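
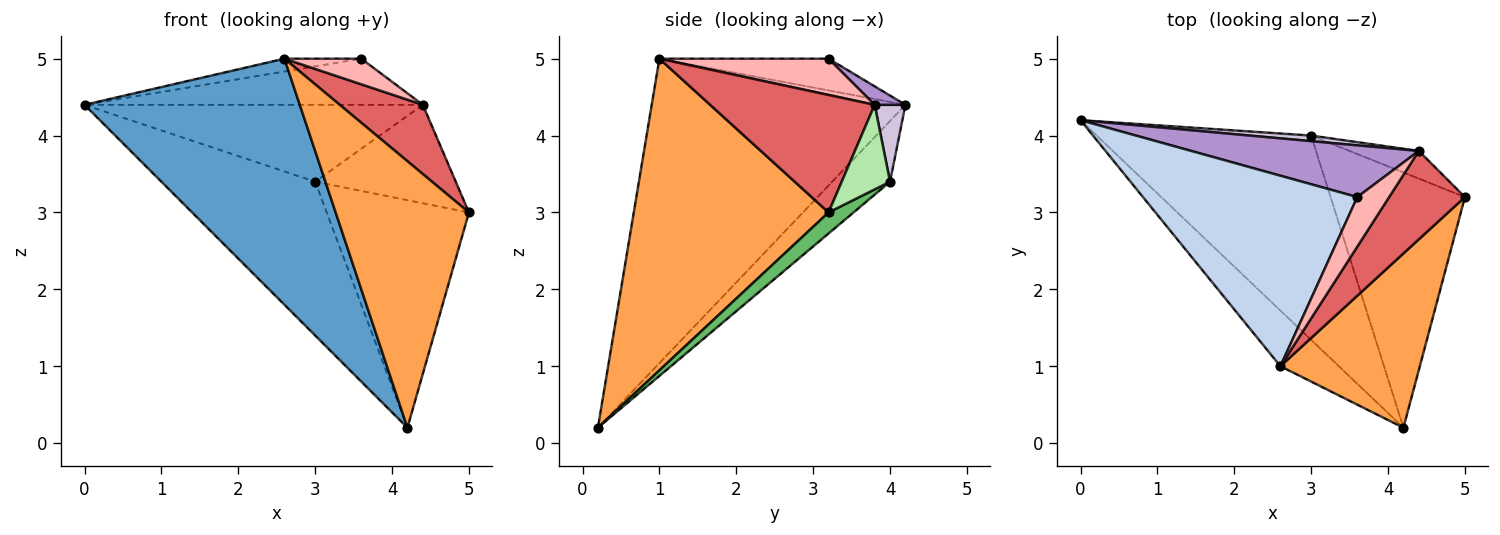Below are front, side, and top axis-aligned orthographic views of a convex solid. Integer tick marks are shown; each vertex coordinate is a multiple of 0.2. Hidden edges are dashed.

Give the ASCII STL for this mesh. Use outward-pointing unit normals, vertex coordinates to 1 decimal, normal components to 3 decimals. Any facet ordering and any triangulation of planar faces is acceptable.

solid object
 facet normal -0.754 -0.640 -0.145
  outer loop
   vertex 2.6 1.0 5.0
   vertex 0.0 4.2 4.4
   vertex 4.2 0.2 0.2
  endloop
 endfacet
 facet normal -0.146 0.066 0.987
  outer loop
   vertex 2.6 1.0 5.0
   vertex 3.6 3.2 5.0
   vertex 0.0 4.2 4.4
  endloop
 endfacet
 facet normal 0.774 -0.530 0.346
  outer loop
   vertex 2.6 1.0 5.0
   vertex 4.2 0.2 0.2
   vertex 5.0 3.2 3.0
  endloop
 endfacet
 facet normal -0.221 0.587 -0.779
  outer loop
   vertex 3.0 4.0 3.4
   vertex 4.2 0.2 0.2
   vertex 0.0 4.2 4.4
  endloop
 endfacet
 facet normal 0.116 0.661 -0.741
  outer loop
   vertex 3.0 4.0 3.4
   vertex 5.0 3.2 3.0
   vertex 4.2 0.2 0.2
  endloop
 endfacet
 facet normal 0.314 0.914 -0.257
  outer loop
   vertex 4.4 3.8 4.4
   vertex 5.0 3.2 3.0
   vertex 3.0 4.0 3.4
  endloop
 endfacet
 facet normal 0.774 -0.390 0.499
  outer loop
   vertex 4.4 3.8 4.4
   vertex 2.6 1.0 5.0
   vertex 5.0 3.2 3.0
  endloop
 endfacet
 facet normal 0.711 -0.323 0.625
  outer loop
   vertex 4.4 3.8 4.4
   vertex 3.6 3.2 5.0
   vertex 2.6 1.0 5.0
  endloop
 endfacet
 facet normal 0.060 0.664 0.745
  outer loop
   vertex 4.4 3.8 4.4
   vertex 0.0 4.2 4.4
   vertex 3.6 3.2 5.0
  endloop
 endfacet
 facet normal 0.090 0.993 0.072
  outer loop
   vertex 4.4 3.8 4.4
   vertex 3.0 4.0 3.4
   vertex 0.0 4.2 4.4
  endloop
 endfacet
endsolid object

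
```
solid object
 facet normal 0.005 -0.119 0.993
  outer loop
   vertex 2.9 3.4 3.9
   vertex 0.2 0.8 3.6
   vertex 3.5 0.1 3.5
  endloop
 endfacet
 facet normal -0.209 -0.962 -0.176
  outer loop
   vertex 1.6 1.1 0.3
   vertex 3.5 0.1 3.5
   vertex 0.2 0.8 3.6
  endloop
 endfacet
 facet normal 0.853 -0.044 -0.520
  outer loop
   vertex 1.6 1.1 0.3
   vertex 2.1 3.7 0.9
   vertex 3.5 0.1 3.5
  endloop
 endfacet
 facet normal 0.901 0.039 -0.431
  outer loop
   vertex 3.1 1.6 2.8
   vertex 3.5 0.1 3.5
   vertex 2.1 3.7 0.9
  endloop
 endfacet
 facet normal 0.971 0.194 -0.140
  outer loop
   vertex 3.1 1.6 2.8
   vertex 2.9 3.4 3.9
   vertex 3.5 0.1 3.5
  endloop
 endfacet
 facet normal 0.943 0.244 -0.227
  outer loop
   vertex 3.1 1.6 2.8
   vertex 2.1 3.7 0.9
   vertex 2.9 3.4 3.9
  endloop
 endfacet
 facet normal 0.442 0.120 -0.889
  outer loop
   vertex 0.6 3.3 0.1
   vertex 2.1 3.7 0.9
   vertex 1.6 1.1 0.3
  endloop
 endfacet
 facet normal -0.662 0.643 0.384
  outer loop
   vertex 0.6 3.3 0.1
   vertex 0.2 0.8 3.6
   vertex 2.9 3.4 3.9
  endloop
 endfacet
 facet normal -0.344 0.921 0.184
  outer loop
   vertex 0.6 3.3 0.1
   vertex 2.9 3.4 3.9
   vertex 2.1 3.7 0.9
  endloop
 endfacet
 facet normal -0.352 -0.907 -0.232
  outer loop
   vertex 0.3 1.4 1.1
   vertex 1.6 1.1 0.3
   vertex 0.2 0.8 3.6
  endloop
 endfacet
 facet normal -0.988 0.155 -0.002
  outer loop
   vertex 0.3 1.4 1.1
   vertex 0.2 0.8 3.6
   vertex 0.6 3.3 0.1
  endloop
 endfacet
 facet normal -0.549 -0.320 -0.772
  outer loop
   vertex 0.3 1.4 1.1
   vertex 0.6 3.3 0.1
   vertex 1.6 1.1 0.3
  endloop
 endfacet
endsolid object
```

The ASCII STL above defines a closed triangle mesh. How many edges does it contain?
18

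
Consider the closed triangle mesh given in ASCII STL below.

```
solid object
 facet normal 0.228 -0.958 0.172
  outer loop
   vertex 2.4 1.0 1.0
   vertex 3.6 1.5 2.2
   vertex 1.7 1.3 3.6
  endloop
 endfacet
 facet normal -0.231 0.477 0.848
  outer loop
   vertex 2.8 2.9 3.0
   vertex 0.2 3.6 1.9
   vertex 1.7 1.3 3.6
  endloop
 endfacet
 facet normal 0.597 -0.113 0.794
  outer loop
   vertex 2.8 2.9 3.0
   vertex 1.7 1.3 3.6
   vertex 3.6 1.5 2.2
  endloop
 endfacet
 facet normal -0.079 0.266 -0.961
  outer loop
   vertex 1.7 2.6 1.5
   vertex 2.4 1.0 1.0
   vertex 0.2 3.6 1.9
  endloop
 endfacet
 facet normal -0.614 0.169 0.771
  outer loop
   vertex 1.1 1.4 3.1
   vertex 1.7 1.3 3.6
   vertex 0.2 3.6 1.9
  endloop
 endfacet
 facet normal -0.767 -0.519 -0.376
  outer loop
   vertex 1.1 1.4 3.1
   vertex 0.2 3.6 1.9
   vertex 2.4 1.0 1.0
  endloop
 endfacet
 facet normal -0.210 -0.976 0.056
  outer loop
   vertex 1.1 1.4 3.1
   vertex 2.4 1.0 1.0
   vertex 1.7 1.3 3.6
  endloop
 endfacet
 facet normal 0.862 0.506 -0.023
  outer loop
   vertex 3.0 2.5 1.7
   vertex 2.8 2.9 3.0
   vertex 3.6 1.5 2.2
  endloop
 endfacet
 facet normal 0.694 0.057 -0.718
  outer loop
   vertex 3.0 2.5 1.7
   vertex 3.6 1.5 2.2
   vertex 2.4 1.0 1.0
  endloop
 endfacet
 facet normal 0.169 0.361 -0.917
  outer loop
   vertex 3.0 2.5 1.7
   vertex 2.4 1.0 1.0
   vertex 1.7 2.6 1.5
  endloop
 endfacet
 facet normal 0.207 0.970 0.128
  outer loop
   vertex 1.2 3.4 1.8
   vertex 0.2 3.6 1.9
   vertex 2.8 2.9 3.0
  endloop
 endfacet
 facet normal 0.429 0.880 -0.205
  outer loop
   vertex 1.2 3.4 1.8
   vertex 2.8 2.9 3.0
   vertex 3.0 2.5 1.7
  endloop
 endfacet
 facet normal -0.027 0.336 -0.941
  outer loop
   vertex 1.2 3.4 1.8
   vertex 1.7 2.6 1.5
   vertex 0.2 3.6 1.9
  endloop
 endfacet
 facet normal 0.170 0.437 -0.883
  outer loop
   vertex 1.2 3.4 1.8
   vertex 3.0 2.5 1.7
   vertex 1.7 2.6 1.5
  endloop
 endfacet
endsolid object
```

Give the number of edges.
21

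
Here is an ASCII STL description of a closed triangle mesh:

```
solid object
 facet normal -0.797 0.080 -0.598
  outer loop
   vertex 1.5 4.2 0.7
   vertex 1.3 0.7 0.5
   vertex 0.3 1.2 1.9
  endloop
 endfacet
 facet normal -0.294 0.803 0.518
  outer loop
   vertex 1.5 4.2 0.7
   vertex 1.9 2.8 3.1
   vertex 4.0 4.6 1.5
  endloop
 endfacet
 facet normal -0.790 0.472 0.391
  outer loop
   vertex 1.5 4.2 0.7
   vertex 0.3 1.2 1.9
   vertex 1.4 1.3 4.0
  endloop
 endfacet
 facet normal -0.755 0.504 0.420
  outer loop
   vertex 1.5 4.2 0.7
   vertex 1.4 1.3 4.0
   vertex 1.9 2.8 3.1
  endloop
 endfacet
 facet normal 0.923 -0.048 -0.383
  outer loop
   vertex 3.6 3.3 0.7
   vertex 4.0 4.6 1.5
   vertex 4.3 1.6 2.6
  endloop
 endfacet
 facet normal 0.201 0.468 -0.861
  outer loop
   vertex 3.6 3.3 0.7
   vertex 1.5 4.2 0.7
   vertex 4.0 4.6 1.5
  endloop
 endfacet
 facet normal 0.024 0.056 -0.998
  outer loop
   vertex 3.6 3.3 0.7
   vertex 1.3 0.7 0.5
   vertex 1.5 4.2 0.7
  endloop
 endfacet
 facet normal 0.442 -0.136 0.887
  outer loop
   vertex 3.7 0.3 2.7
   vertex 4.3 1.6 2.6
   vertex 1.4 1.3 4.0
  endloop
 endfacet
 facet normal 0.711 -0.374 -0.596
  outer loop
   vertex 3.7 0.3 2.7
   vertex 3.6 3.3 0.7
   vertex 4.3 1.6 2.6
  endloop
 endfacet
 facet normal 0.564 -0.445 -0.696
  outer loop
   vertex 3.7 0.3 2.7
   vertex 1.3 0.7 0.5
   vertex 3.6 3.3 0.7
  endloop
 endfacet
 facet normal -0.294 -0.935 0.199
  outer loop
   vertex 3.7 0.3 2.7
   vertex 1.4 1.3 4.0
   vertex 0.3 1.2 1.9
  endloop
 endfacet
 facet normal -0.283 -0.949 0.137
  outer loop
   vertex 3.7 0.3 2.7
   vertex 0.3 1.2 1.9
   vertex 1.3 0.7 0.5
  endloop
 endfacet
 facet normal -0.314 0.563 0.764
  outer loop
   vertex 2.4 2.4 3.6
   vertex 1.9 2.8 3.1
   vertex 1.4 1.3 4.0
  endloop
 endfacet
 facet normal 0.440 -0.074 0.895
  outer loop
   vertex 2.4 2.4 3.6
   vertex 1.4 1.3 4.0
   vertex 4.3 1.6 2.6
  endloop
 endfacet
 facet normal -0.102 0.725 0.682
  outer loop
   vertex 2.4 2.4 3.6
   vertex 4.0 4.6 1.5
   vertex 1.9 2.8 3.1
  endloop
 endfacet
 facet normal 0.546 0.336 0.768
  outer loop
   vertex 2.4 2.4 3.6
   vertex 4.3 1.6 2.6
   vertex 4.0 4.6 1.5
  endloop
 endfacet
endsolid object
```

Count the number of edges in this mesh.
24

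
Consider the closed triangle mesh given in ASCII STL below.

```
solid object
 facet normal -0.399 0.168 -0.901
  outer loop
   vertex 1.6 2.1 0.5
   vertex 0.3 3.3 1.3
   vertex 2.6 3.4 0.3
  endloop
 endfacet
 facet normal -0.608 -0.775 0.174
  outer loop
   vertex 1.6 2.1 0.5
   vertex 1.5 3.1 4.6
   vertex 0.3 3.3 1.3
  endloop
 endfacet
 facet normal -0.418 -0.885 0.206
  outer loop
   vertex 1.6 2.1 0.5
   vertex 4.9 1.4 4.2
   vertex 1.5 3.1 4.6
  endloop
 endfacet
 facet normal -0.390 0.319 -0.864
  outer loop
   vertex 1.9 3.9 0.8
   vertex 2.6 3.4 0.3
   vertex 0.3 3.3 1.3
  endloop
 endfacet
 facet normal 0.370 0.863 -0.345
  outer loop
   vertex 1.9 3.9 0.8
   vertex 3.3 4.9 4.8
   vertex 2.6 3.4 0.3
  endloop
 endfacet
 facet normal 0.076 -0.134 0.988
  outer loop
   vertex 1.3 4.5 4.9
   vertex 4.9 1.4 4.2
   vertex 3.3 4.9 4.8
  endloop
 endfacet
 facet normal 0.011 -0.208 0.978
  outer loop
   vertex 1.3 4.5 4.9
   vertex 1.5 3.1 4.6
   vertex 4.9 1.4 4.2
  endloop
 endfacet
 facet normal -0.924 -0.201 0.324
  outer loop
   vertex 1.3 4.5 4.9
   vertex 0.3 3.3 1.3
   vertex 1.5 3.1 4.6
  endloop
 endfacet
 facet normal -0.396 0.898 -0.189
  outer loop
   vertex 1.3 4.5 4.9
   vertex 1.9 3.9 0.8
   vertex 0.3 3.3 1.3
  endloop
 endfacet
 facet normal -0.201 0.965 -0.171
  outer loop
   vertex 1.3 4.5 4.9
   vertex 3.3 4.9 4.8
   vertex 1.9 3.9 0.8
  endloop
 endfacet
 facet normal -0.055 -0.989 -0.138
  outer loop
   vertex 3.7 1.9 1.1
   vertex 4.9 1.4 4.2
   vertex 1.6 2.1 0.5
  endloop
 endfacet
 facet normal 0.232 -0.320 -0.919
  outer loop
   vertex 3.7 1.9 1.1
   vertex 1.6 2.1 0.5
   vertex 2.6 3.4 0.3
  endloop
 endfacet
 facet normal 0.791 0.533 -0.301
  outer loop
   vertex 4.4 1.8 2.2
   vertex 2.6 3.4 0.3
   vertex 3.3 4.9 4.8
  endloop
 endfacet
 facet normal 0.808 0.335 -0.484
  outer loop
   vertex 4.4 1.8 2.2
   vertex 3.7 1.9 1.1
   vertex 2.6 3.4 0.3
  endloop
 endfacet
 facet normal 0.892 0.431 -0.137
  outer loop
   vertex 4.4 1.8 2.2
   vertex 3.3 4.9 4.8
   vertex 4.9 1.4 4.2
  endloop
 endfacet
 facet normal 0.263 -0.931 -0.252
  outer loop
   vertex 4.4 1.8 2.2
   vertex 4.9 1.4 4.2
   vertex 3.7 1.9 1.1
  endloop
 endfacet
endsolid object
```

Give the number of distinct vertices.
10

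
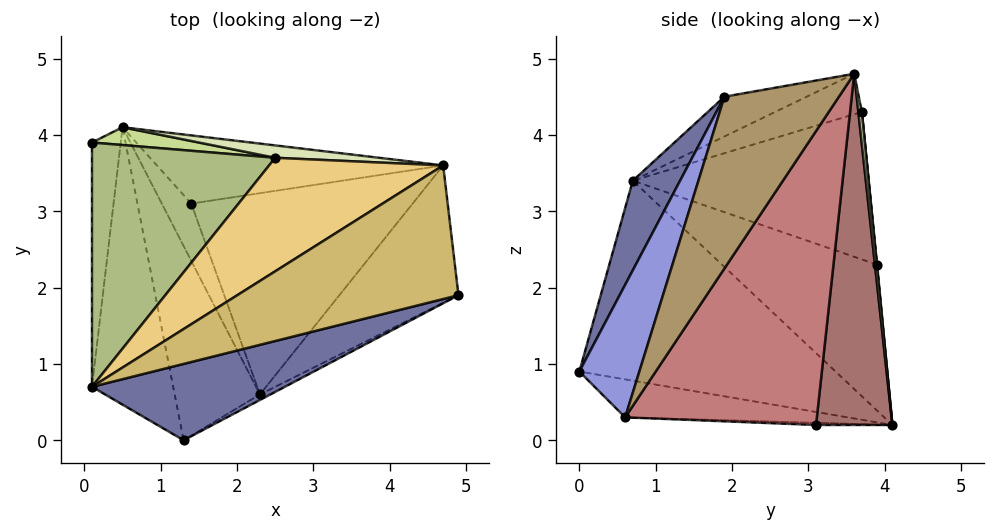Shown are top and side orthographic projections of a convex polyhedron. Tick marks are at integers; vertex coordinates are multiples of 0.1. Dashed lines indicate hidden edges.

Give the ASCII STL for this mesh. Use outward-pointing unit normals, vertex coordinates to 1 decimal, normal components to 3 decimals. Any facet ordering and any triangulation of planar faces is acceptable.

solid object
 facet normal 0.156 -0.929 0.335
  outer loop
   vertex 1.3 0.0 0.9
   vertex 4.9 1.9 4.5
   vertex 0.1 0.7 3.4
  endloop
 endfacet
 facet normal -0.900 -0.238 -0.365
  outer loop
   vertex 1.3 0.0 0.9
   vertex 0.1 0.7 3.4
   vertex 0.5 4.1 0.2
  endloop
 endfacet
 facet normal 0.497 -0.867 -0.039
  outer loop
   vertex 2.3 0.6 0.3
   vertex 4.9 1.9 4.5
   vertex 1.3 0.0 0.9
  endloop
 endfacet
 facet normal -0.396 -0.229 -0.889
  outer loop
   vertex 2.3 0.6 0.3
   vertex 1.3 0.0 0.9
   vertex 0.5 4.1 0.2
  endloop
 endfacet
 facet normal -0.979 -0.066 -0.193
  outer loop
   vertex 0.1 3.9 2.3
   vertex 0.5 4.1 0.2
   vertex 0.1 0.7 3.4
  endloop
 endfacet
 facet normal -0.606 0.259 0.753
  outer loop
   vertex 0.1 3.9 2.3
   vertex 0.1 0.7 3.4
   vertex 2.5 3.7 4.3
  endloop
 endfacet
 facet normal 0.003 0.995 0.095
  outer loop
   vertex 0.1 3.9 2.3
   vertex 2.5 3.7 4.3
   vertex 0.5 4.1 0.2
  endloop
 endfacet
 facet normal 0.026 0.996 0.084
  outer loop
   vertex 4.7 3.6 4.8
   vertex 0.5 4.1 0.2
   vertex 2.5 3.7 4.3
  endloop
 endfacet
 facet normal 0.806 0.194 -0.559
  outer loop
   vertex 4.7 3.6 4.8
   vertex 4.9 1.9 4.5
   vertex 2.3 0.6 0.3
  endloop
 endfacet
 facet normal -0.174 -0.191 0.966
  outer loop
   vertex 4.7 3.6 4.8
   vertex 0.1 0.7 3.4
   vertex 4.9 1.9 4.5
  endloop
 endfacet
 facet normal -0.225 -0.110 0.968
  outer loop
   vertex 4.7 3.6 4.8
   vertex 2.5 3.7 4.3
   vertex 0.1 0.7 3.4
  endloop
 endfacet
 facet normal -0.074 -0.066 -0.995
  outer loop
   vertex 1.4 3.1 0.2
   vertex 2.3 0.6 0.3
   vertex 0.5 4.1 0.2
  endloop
 endfacet
 facet normal 0.636 0.572 -0.518
  outer loop
   vertex 1.4 3.1 0.2
   vertex 0.5 4.1 0.2
   vertex 4.7 3.6 4.8
  endloop
 endfacet
 facet normal 0.772 0.255 -0.582
  outer loop
   vertex 1.4 3.1 0.2
   vertex 4.7 3.6 4.8
   vertex 2.3 0.6 0.3
  endloop
 endfacet
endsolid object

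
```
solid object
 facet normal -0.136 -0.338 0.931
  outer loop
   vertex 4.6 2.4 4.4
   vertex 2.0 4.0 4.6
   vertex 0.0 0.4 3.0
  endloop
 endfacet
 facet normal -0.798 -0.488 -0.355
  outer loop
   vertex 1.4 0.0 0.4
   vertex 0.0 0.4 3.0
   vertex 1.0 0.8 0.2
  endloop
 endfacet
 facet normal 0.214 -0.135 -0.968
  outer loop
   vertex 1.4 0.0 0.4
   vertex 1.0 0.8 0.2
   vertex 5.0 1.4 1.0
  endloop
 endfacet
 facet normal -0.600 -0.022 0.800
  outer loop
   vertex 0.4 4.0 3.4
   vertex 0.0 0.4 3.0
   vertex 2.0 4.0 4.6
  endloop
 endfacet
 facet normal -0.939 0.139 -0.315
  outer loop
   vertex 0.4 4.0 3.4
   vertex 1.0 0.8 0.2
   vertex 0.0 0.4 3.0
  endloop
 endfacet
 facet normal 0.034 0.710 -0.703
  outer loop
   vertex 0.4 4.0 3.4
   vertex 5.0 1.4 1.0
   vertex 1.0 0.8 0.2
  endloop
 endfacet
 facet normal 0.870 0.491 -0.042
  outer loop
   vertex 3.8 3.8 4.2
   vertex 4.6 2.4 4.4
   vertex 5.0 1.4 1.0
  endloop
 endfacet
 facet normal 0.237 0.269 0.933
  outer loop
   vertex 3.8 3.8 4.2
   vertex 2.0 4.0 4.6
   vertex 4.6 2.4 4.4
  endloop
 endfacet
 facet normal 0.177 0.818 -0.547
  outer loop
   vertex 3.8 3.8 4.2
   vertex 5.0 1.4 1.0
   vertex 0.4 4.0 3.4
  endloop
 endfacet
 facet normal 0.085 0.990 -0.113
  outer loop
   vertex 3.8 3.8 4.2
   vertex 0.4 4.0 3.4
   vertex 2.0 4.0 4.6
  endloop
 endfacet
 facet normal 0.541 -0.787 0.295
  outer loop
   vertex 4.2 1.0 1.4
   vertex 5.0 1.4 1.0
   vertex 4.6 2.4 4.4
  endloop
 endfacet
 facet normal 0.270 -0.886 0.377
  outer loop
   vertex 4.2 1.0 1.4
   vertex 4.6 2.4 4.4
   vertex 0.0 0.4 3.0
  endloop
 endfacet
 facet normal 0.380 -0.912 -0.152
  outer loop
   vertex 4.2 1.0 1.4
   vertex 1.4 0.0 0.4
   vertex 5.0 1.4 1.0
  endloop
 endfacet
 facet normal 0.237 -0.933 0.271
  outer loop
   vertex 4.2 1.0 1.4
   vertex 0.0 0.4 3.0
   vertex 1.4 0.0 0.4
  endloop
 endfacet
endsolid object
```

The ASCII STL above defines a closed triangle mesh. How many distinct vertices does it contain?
9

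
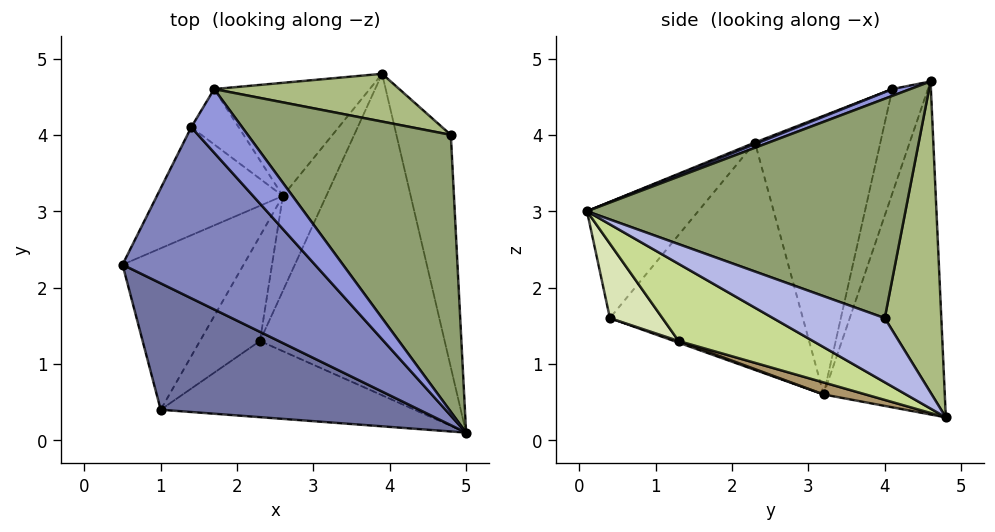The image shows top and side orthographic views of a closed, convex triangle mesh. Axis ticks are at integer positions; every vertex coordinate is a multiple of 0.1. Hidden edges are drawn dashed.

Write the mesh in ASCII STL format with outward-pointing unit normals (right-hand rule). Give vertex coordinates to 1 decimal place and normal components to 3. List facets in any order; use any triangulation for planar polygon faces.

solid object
 facet normal -0.261 -0.771 0.580
  outer loop
   vertex 1.0 0.4 1.6
   vertex 5.0 0.1 3.0
   vertex 0.5 2.3 3.9
  endloop
 endfacet
 facet normal 0.007 -0.366 0.931
  outer loop
   vertex 1.4 4.1 4.6
   vertex 0.5 2.3 3.9
   vertex 5.0 0.1 3.0
  endloop
 endfacet
 facet normal 0.127 -0.267 0.955
  outer loop
   vertex 1.4 4.1 4.6
   vertex 5.0 0.1 3.0
   vertex 1.7 4.6 4.7
  endloop
 endfacet
 facet normal 0.749 -0.190 -0.635
  outer loop
   vertex 4.8 4.0 1.6
   vertex 5.0 0.1 3.0
   vertex 3.9 4.8 0.3
  endloop
 endfacet
 facet normal 0.706 0.271 0.654
  outer loop
   vertex 4.8 4.0 1.6
   vertex 1.7 4.6 4.7
   vertex 5.0 0.1 3.0
  endloop
 endfacet
 facet normal 0.418 0.874 0.249
  outer loop
   vertex 4.8 4.0 1.6
   vertex 3.9 4.8 0.3
   vertex 1.7 4.6 4.7
  endloop
 endfacet
 facet normal 0.353 -0.403 -0.845
  outer loop
   vertex 2.3 1.3 1.3
   vertex 3.9 4.8 0.3
   vertex 5.0 0.1 3.0
  endloop
 endfacet
 facet normal 0.228 -0.588 -0.776
  outer loop
   vertex 2.3 1.3 1.3
   vertex 5.0 0.1 3.0
   vertex 1.0 0.4 1.6
  endloop
 endfacet
 facet normal 0.248 -0.369 -0.896
  outer loop
   vertex 2.6 3.2 0.6
   vertex 3.9 4.8 0.3
   vertex 2.3 1.3 1.3
  endloop
 endfacet
 facet normal 0.026 -0.349 -0.937
  outer loop
   vertex 2.6 3.2 0.6
   vertex 2.3 1.3 1.3
   vertex 1.0 0.4 1.6
  endloop
 endfacet
 facet normal -0.837 0.319 -0.445
  outer loop
   vertex 2.6 3.2 0.6
   vertex 1.0 0.4 1.6
   vertex 0.5 2.3 3.9
  endloop
 endfacet
 facet normal -0.776 0.524 -0.351
  outer loop
   vertex 2.6 3.2 0.6
   vertex 0.5 2.3 3.9
   vertex 1.4 4.1 4.6
  endloop
 endfacet
 facet normal -0.757 0.549 -0.354
  outer loop
   vertex 2.6 3.2 0.6
   vertex 1.7 4.6 4.7
   vertex 3.9 4.8 0.3
  endloop
 endfacet
 facet normal -0.770 0.532 -0.351
  outer loop
   vertex 2.6 3.2 0.6
   vertex 1.4 4.1 4.6
   vertex 1.7 4.6 4.7
  endloop
 endfacet
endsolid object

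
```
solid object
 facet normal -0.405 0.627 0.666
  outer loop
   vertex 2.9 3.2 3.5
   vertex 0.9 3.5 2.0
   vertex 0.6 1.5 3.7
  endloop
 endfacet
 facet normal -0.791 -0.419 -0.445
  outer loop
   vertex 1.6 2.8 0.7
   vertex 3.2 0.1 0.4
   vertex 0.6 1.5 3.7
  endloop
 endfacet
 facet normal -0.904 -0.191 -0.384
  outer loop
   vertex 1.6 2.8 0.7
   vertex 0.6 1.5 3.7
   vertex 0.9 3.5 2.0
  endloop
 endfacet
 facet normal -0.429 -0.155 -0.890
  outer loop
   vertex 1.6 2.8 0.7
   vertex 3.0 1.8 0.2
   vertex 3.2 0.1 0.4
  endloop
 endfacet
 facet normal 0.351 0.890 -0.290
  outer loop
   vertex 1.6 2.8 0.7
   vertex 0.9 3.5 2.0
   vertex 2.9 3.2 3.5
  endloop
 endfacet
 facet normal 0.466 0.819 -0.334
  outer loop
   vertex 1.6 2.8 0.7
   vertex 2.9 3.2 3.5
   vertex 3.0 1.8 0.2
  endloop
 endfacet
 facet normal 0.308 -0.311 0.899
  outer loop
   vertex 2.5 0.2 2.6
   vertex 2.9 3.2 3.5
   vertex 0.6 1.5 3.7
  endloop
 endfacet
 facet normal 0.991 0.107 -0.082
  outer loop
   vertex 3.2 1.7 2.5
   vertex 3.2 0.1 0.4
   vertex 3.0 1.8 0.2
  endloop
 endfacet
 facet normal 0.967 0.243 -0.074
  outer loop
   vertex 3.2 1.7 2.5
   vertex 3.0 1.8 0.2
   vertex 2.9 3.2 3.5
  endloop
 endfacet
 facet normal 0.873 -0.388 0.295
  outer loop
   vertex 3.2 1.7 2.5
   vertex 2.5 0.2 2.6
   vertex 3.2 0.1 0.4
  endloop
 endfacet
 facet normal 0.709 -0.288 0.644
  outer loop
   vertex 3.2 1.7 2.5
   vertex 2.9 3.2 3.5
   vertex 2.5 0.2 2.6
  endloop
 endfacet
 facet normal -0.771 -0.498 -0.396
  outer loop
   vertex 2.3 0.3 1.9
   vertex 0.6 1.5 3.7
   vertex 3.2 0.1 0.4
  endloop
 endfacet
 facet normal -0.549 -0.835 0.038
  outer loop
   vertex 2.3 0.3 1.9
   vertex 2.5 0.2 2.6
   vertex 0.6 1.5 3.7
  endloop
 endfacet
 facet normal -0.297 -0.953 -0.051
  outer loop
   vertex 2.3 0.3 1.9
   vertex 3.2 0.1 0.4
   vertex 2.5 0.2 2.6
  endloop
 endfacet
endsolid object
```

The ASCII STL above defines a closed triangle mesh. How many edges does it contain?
21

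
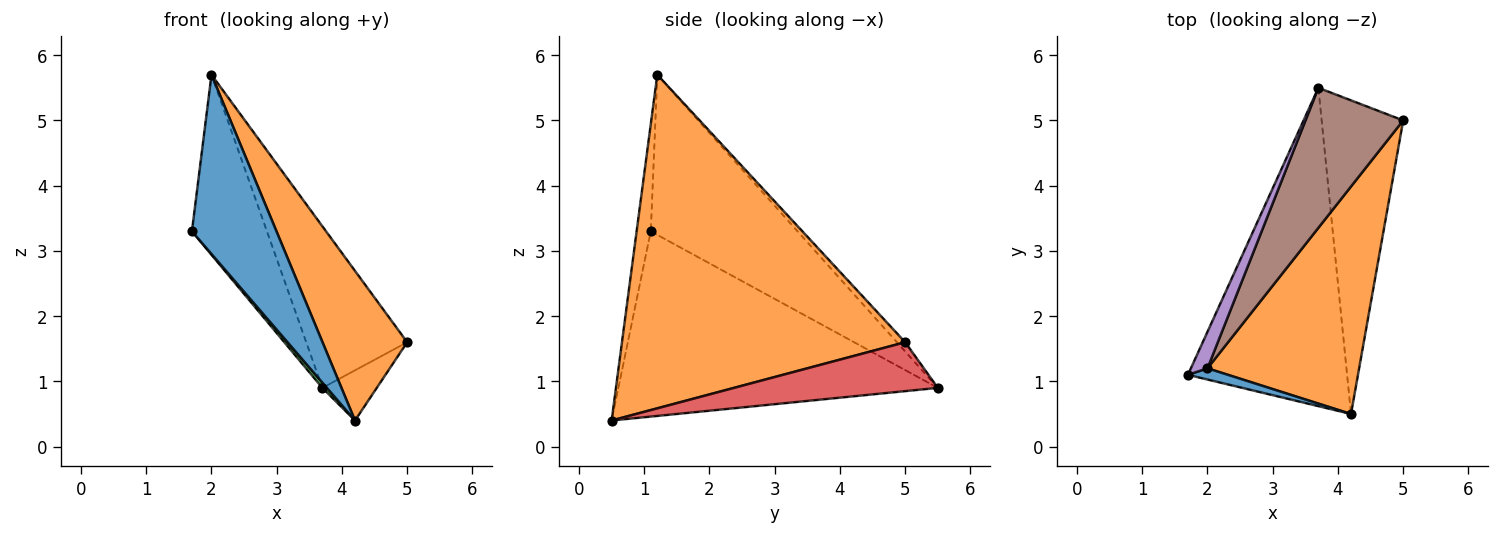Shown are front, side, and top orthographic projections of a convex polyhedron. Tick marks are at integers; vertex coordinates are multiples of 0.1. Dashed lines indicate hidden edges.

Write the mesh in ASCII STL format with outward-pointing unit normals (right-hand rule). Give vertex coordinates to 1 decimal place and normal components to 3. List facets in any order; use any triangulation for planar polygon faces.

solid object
 facet normal -0.165 -0.984 0.062
  outer loop
   vertex 2.0 1.2 5.7
   vertex 1.7 1.1 3.3
   vertex 4.2 0.5 0.4
  endloop
 endfacet
 facet normal 0.878 -0.263 0.399
  outer loop
   vertex 2.0 1.2 5.7
   vertex 4.2 0.5 0.4
   vertex 5.0 5.0 1.6
  endloop
 endfacet
 facet normal -0.758 -0.011 -0.652
  outer loop
   vertex 3.7 5.5 0.9
   vertex 4.2 0.5 0.4
   vertex 1.7 1.1 3.3
  endloop
 endfacet
 facet normal 0.510 0.136 -0.850
  outer loop
   vertex 3.7 5.5 0.9
   vertex 5.0 5.0 1.6
   vertex 4.2 0.5 0.4
  endloop
 endfacet
 facet normal -0.887 0.453 0.092
  outer loop
   vertex 3.7 5.5 0.9
   vertex 1.7 1.1 3.3
   vertex 2.0 1.2 5.7
  endloop
 endfacet
 facet normal -0.062 0.754 0.654
  outer loop
   vertex 3.7 5.5 0.9
   vertex 2.0 1.2 5.7
   vertex 5.0 5.0 1.6
  endloop
 endfacet
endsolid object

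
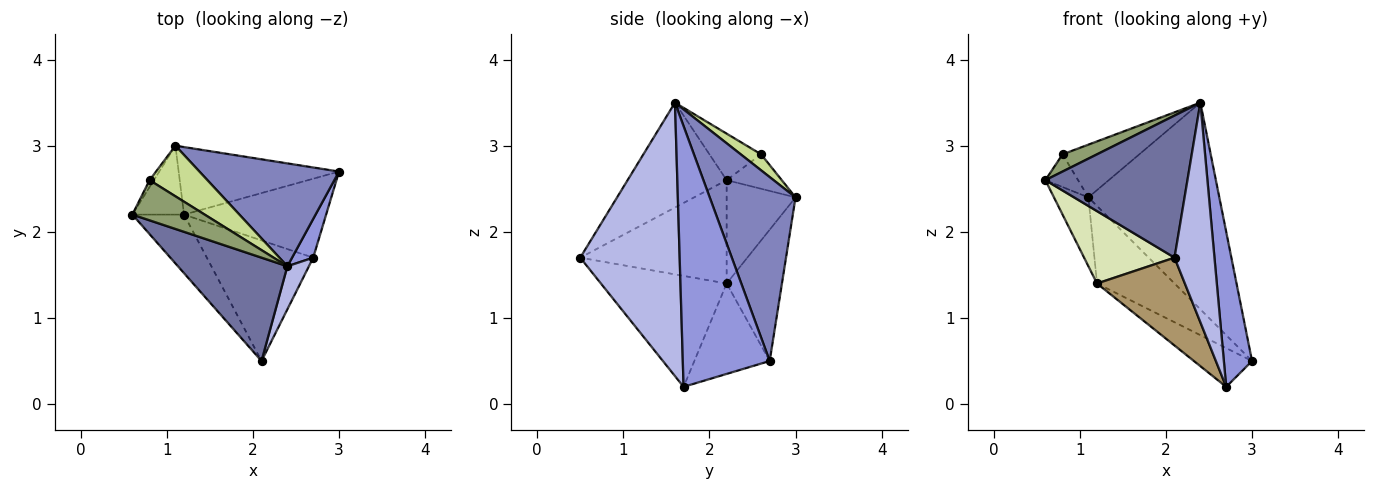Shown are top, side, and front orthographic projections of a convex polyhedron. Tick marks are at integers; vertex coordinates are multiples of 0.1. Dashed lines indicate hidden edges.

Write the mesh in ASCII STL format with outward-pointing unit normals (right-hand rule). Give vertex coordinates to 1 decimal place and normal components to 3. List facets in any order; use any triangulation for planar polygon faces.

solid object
 facet normal -0.491 -0.705 0.512
  outer loop
   vertex 2.4 1.6 3.5
   vertex 0.6 2.2 2.6
   vertex 2.1 0.5 1.7
  endloop
 endfacet
 facet normal 0.506 0.772 0.384
  outer loop
   vertex 1.1 3.0 2.4
   vertex 2.4 1.6 3.5
   vertex 3.0 2.7 0.5
  endloop
 endfacet
 facet normal 0.948 -0.308 0.077
  outer loop
   vertex 2.7 1.7 0.2
   vertex 3.0 2.7 0.5
   vertex 2.4 1.6 3.5
  endloop
 endfacet
 facet normal 0.926 -0.372 0.073
  outer loop
   vertex 2.7 1.7 0.2
   vertex 2.4 1.6 3.5
   vertex 2.1 0.5 1.7
  endloop
 endfacet
 facet normal -0.509 -0.339 0.791
  outer loop
   vertex 0.8 2.6 2.9
   vertex 0.6 2.2 2.6
   vertex 2.4 1.6 3.5
  endloop
 endfacet
 facet normal -0.855 0.508 -0.107
  outer loop
   vertex 0.8 2.6 2.9
   vertex 1.1 3.0 2.4
   vertex 0.6 2.2 2.6
  endloop
 endfacet
 facet normal 0.188 0.709 0.680
  outer loop
   vertex 0.8 2.6 2.9
   vertex 2.4 1.6 3.5
   vertex 1.1 3.0 2.4
  endloop
 endfacet
 facet normal -0.783 -0.484 -0.391
  outer loop
   vertex 1.2 2.2 1.4
   vertex 2.1 0.5 1.7
   vertex 0.6 2.2 2.6
  endloop
 endfacet
 facet normal -0.644 -0.450 -0.618
  outer loop
   vertex 1.2 2.2 1.4
   vertex 2.7 1.7 0.2
   vertex 2.1 0.5 1.7
  endloop
 endfacet
 facet normal -0.816 0.408 -0.408
  outer loop
   vertex 1.2 2.2 1.4
   vertex 0.6 2.2 2.6
   vertex 1.1 3.0 2.4
  endloop
 endfacet
 facet normal -0.474 0.664 -0.579
  outer loop
   vertex 1.2 2.2 1.4
   vertex 1.1 3.0 2.4
   vertex 3.0 2.7 0.5
  endloop
 endfacet
 facet normal -0.496 0.383 -0.779
  outer loop
   vertex 1.2 2.2 1.4
   vertex 3.0 2.7 0.5
   vertex 2.7 1.7 0.2
  endloop
 endfacet
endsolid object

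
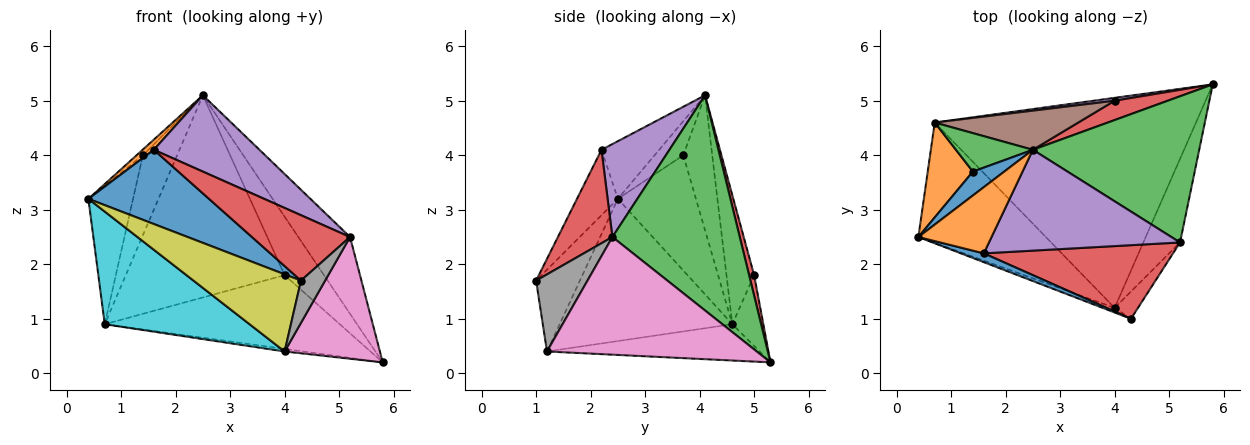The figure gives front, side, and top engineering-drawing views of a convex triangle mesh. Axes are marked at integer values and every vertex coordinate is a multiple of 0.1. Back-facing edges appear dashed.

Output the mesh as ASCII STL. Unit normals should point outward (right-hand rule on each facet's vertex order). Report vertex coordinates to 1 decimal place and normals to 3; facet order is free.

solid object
 facet normal -0.319 -0.941 0.112
  outer loop
   vertex 1.6 2.2 4.1
   vertex 0.4 2.5 3.2
   vertex 4.3 1.0 1.7
  endloop
 endfacet
 facet normal -0.615 -0.119 0.780
  outer loop
   vertex 1.6 2.2 4.1
   vertex 2.5 4.1 5.1
   vertex 0.4 2.5 3.2
  endloop
 endfacet
 facet normal 0.753 0.306 0.582
  outer loop
   vertex 5.2 2.4 2.5
   vertex 5.8 5.3 0.2
   vertex 2.5 4.1 5.1
  endloop
 endfacet
 facet normal 0.346 -0.623 0.701
  outer loop
   vertex 5.2 2.4 2.5
   vertex 1.6 2.2 4.1
   vertex 4.3 1.0 1.7
  endloop
 endfacet
 facet normal 0.362 -0.563 0.743
  outer loop
   vertex 5.2 2.4 2.5
   vertex 2.5 4.1 5.1
   vertex 1.6 2.2 4.1
  endloop
 endfacet
 facet normal -0.138 0.012 -0.990
  outer loop
   vertex 4.0 1.2 0.4
   vertex 0.7 4.6 0.9
   vertex 5.8 5.3 0.2
  endloop
 endfacet
 facet normal 0.876 -0.398 -0.273
  outer loop
   vertex 4.0 1.2 0.4
   vertex 5.8 5.3 0.2
   vertex 5.2 2.4 2.5
  endloop
 endfacet
 facet normal 0.873 -0.410 -0.265
  outer loop
   vertex 4.0 1.2 0.4
   vertex 5.2 2.4 2.5
   vertex 4.3 1.0 1.7
  endloop
 endfacet
 facet normal -0.377 -0.925 -0.055
  outer loop
   vertex 4.0 1.2 0.4
   vertex 4.3 1.0 1.7
   vertex 0.4 2.5 3.2
  endloop
 endfacet
 facet normal -0.632 -0.530 -0.566
  outer loop
   vertex 4.0 1.2 0.4
   vertex 0.4 2.5 3.2
   vertex 0.7 4.6 0.9
  endloop
 endfacet
 facet normal -0.726 0.160 0.668
  outer loop
   vertex 1.4 3.7 4.0
   vertex 0.4 2.5 3.2
   vertex 2.5 4.1 5.1
  endloop
 endfacet
 facet normal -0.822 0.470 0.322
  outer loop
   vertex 1.4 3.7 4.0
   vertex 0.7 4.6 0.9
   vertex 0.4 2.5 3.2
  endloop
 endfacet
 facet normal -0.606 0.717 0.345
  outer loop
   vertex 1.4 3.7 4.0
   vertex 2.5 4.1 5.1
   vertex 0.7 4.6 0.9
  endloop
 endfacet
 facet normal 0.120 0.943 0.312
  outer loop
   vertex 4.0 5.0 1.8
   vertex 2.5 4.1 5.1
   vertex 5.8 5.3 0.2
  endloop
 endfacet
 facet normal -0.131 0.991 0.039
  outer loop
   vertex 4.0 5.0 1.8
   vertex 5.8 5.3 0.2
   vertex 0.7 4.6 0.9
  endloop
 endfacet
 facet normal -0.168 0.968 0.187
  outer loop
   vertex 4.0 5.0 1.8
   vertex 0.7 4.6 0.9
   vertex 2.5 4.1 5.1
  endloop
 endfacet
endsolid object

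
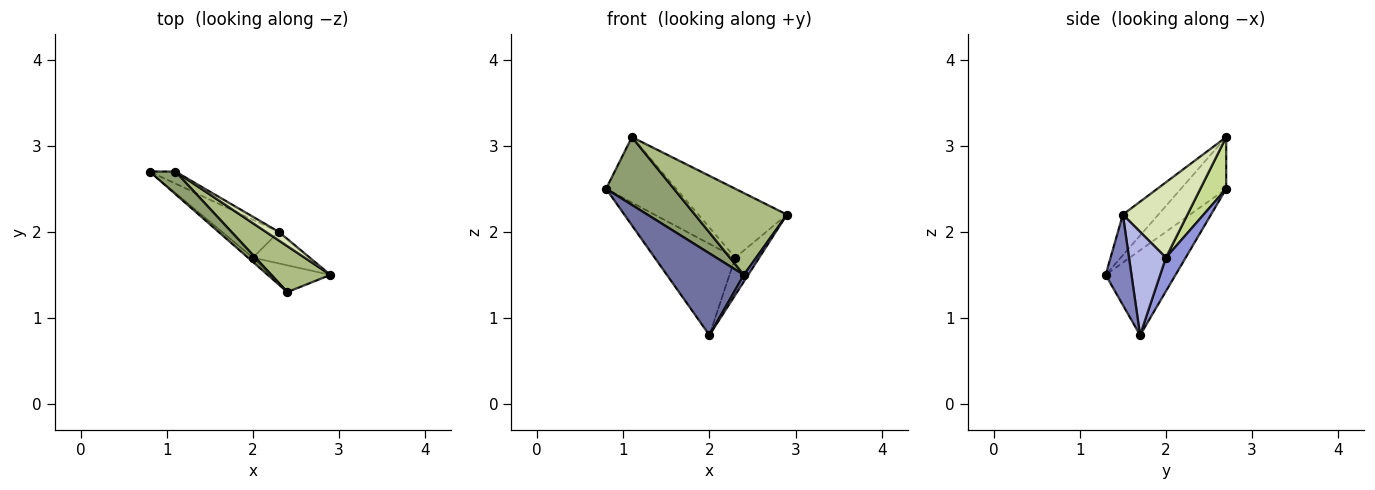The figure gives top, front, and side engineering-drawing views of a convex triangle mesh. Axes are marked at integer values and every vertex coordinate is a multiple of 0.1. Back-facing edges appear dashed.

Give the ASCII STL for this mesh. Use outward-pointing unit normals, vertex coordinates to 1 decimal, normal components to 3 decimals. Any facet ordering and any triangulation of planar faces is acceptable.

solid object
 facet normal -0.672 -0.740 -0.039
  outer loop
   vertex 2.0 1.7 0.8
   vertex 2.4 1.3 1.5
   vertex 0.8 2.7 2.5
  endloop
 endfacet
 facet normal 0.824 -0.137 -0.549
  outer loop
   vertex 2.0 1.7 0.8
   vertex 2.9 1.5 2.2
   vertex 2.4 1.3 1.5
  endloop
 endfacet
 facet normal 0.221 0.901 -0.374
  outer loop
   vertex 2.3 2.0 1.7
   vertex 2.0 1.7 0.8
   vertex 0.8 2.7 2.5
  endloop
 endfacet
 facet normal 0.761 0.495 -0.419
  outer loop
   vertex 2.3 2.0 1.7
   vertex 2.9 1.5 2.2
   vertex 2.0 1.7 0.8
  endloop
 endfacet
 facet normal -0.535 -0.802 0.267
  outer loop
   vertex 1.1 2.7 3.1
   vertex 0.8 2.7 2.5
   vertex 2.4 1.3 1.5
  endloop
 endfacet
 facet normal -0.319 -0.826 0.464
  outer loop
   vertex 1.1 2.7 3.1
   vertex 2.4 1.3 1.5
   vertex 2.9 1.5 2.2
  endloop
 endfacet
 facet normal 0.341 0.925 -0.170
  outer loop
   vertex 1.1 2.7 3.1
   vertex 2.3 2.0 1.7
   vertex 0.8 2.7 2.5
  endloop
 endfacet
 facet normal 0.586 0.804 0.100
  outer loop
   vertex 1.1 2.7 3.1
   vertex 2.9 1.5 2.2
   vertex 2.3 2.0 1.7
  endloop
 endfacet
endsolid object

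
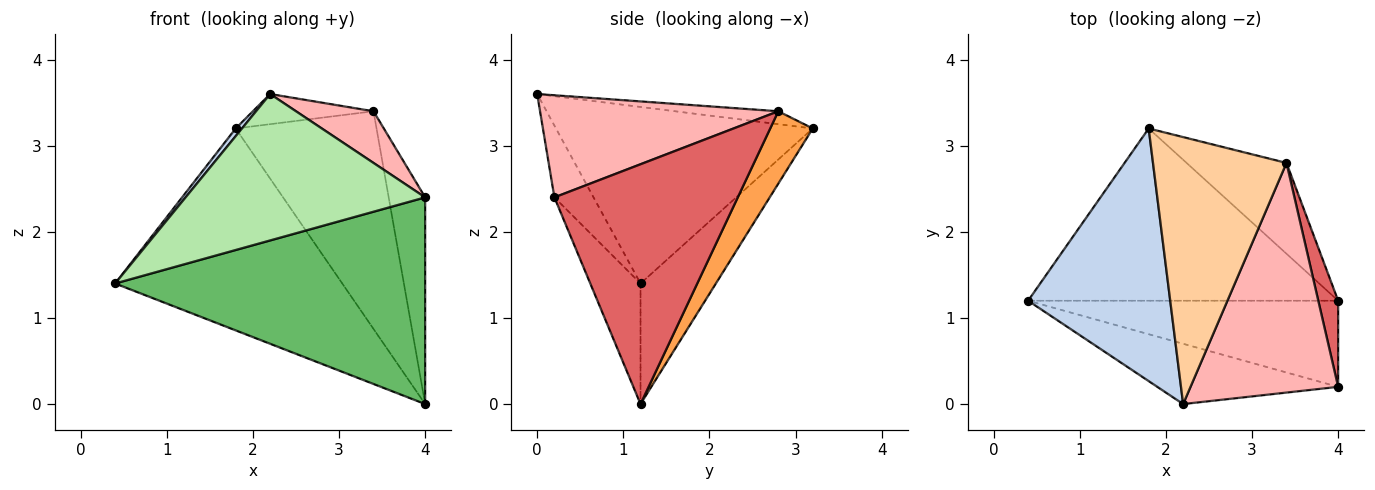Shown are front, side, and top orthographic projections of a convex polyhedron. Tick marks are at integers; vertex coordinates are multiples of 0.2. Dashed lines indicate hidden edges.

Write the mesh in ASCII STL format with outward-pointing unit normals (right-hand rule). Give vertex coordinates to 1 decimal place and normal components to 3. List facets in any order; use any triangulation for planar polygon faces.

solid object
 facet normal -0.245 0.738 -0.629
  outer loop
   vertex 1.8 3.2 3.2
   vertex 4.0 1.2 0.0
   vertex 0.4 1.2 1.4
  endloop
 endfacet
 facet normal -0.779 -0.019 0.627
  outer loop
   vertex 2.2 0.0 3.6
   vertex 1.8 3.2 3.2
   vertex 0.4 1.2 1.4
  endloop
 endfacet
 facet normal 0.269 0.889 -0.371
  outer loop
   vertex 3.4 2.8 3.4
   vertex 4.0 1.2 0.0
   vertex 1.8 3.2 3.2
  endloop
 endfacet
 facet normal -0.096 0.112 0.989
  outer loop
   vertex 3.4 2.8 3.4
   vertex 1.8 3.2 3.2
   vertex 2.2 0.0 3.6
  endloop
 endfacet
 facet normal -0.148 -0.913 -0.380
  outer loop
   vertex 4.0 0.2 2.4
   vertex 0.4 1.2 1.4
   vertex 4.0 1.2 0.0
  endloop
 endfacet
 facet normal -0.149 -0.914 -0.376
  outer loop
   vertex 4.0 0.2 2.4
   vertex 2.2 0.0 3.6
   vertex 0.4 1.2 1.4
  endloop
 endfacet
 facet normal 0.978 0.194 0.081
  outer loop
   vertex 4.0 0.2 2.4
   vertex 4.0 1.2 0.0
   vertex 3.4 2.8 3.4
  endloop
 endfacet
 facet normal 0.559 -0.182 0.809
  outer loop
   vertex 4.0 0.2 2.4
   vertex 3.4 2.8 3.4
   vertex 2.2 0.0 3.6
  endloop
 endfacet
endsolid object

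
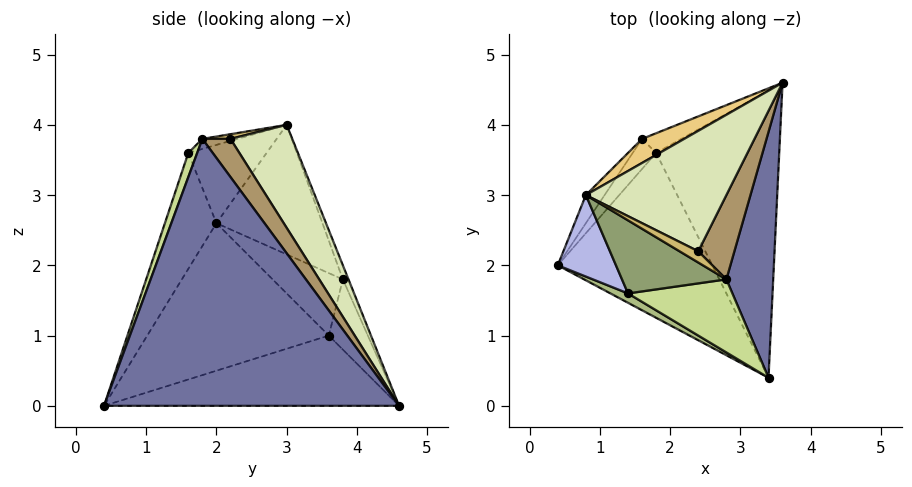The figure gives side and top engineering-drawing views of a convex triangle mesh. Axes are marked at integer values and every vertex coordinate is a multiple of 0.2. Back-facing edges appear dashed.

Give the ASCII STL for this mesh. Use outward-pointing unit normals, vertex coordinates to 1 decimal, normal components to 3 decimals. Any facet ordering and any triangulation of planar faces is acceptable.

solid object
 facet normal 0.984 -0.047 0.173
  outer loop
   vertex 2.8 1.8 3.8
   vertex 3.4 0.4 0.0
   vertex 3.6 4.6 0.0
  endloop
 endfacet
 facet normal -0.686 -0.118 -0.718
  outer loop
   vertex 1.8 3.6 1.0
   vertex 3.4 0.4 0.0
   vertex 0.4 2.0 2.6
  endloop
 endfacet
 facet normal -0.495 0.024 -0.868
  outer loop
   vertex 1.8 3.6 1.0
   vertex 3.6 4.6 0.0
   vertex 3.4 0.4 0.0
  endloop
 endfacet
 facet normal -0.714 -0.457 0.531
  outer loop
   vertex 1.4 1.6 3.6
   vertex 0.8 3.0 4.0
   vertex 0.4 2.0 2.6
  endloop
 endfacet
 facet normal -0.091 -0.309 0.947
  outer loop
   vertex 1.4 1.6 3.6
   vertex 2.8 1.8 3.8
   vertex 0.8 3.0 4.0
  endloop
 endfacet
 facet normal -0.426 -0.903 0.064
  outer loop
   vertex 1.4 1.6 3.6
   vertex 0.4 2.0 2.6
   vertex 3.4 0.4 0.0
  endloop
 endfacet
 facet normal 0.082 -0.931 0.356
  outer loop
   vertex 1.4 1.6 3.6
   vertex 3.4 0.4 0.0
   vertex 2.8 1.8 3.8
  endloop
 endfacet
 facet normal 0.422 0.700 0.576
  outer loop
   vertex 2.4 2.2 3.8
   vertex 3.6 4.6 0.0
   vertex 0.8 3.0 4.0
  endloop
 endfacet
 facet normal 0.587 0.587 0.557
  outer loop
   vertex 2.4 2.2 3.8
   vertex 2.8 1.8 3.8
   vertex 3.6 4.6 0.0
  endloop
 endfacet
 facet normal 0.236 0.236 0.943
  outer loop
   vertex 2.4 2.2 3.8
   vertex 0.8 3.0 4.0
   vertex 2.8 1.8 3.8
  endloop
 endfacet
 facet normal -0.102 0.946 0.307
  outer loop
   vertex 1.6 3.8 1.8
   vertex 0.8 3.0 4.0
   vertex 3.6 4.6 0.0
  endloop
 endfacet
 facet normal -0.592 0.734 -0.332
  outer loop
   vertex 1.6 3.8 1.8
   vertex 3.6 4.6 0.0
   vertex 1.8 3.6 1.0
  endloop
 endfacet
 facet normal -0.850 0.512 -0.123
  outer loop
   vertex 1.6 3.8 1.8
   vertex 0.4 2.0 2.6
   vertex 0.8 3.0 4.0
  endloop
 endfacet
 facet normal -0.848 0.424 -0.318
  outer loop
   vertex 1.6 3.8 1.8
   vertex 1.8 3.6 1.0
   vertex 0.4 2.0 2.6
  endloop
 endfacet
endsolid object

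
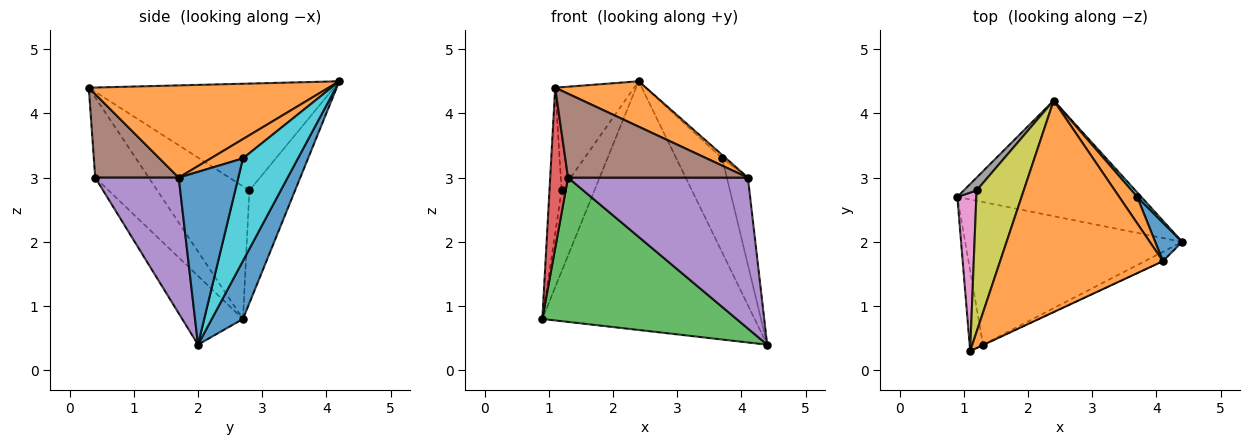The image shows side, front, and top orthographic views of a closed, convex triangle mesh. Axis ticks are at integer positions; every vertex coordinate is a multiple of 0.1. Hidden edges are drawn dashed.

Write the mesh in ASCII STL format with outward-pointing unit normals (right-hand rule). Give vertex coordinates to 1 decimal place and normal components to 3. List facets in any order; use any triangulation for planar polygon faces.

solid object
 facet normal 0.132 0.899 -0.418
  outer loop
   vertex 2.4 4.2 4.5
   vertex 4.4 2.0 0.4
   vertex 0.9 2.7 0.8
  endloop
 endfacet
 facet normal 0.485 -0.184 0.855
  outer loop
   vertex 4.1 1.7 3.0
   vertex 2.4 4.2 4.5
   vertex 1.1 0.3 4.4
  endloop
 endfacet
 facet normal -0.217 -0.694 -0.686
  outer loop
   vertex 1.3 0.4 3.0
   vertex 0.9 2.7 0.8
   vertex 4.4 2.0 0.4
  endloop
 endfacet
 facet normal -0.937 -0.312 -0.156
  outer loop
   vertex 1.3 0.4 3.0
   vertex 1.1 0.3 4.4
   vertex 0.9 2.7 0.8
  endloop
 endfacet
 facet normal 0.420 -0.906 -0.056
  outer loop
   vertex 1.3 0.4 3.0
   vertex 4.4 2.0 0.4
   vertex 4.1 1.7 3.0
  endloop
 endfacet
 facet normal 0.421 -0.907 -0.005
  outer loop
   vertex 1.3 0.4 3.0
   vertex 4.1 1.7 3.0
   vertex 1.1 0.3 4.4
  endloop
 endfacet
 facet normal -0.982 0.129 0.141
  outer loop
   vertex 1.2 2.8 2.8
   vertex 0.9 2.7 0.8
   vertex 1.1 0.3 4.4
  endloop
 endfacet
 facet normal -0.809 0.581 0.092
  outer loop
   vertex 1.2 2.8 2.8
   vertex 2.4 4.2 4.5
   vertex 0.9 2.7 0.8
  endloop
 endfacet
 facet normal -0.878 0.283 0.387
  outer loop
   vertex 1.2 2.8 2.8
   vertex 1.1 0.3 4.4
   vertex 2.4 4.2 4.5
  endloop
 endfacet
 facet normal 0.767 0.641 0.031
  outer loop
   vertex 3.7 2.7 3.3
   vertex 4.4 2.0 0.4
   vertex 2.4 4.2 4.5
  endloop
 endfacet
 facet normal 0.933 0.329 0.146
  outer loop
   vertex 3.7 2.7 3.3
   vertex 4.1 1.7 3.0
   vertex 4.4 2.0 0.4
  endloop
 endfacet
 facet normal 0.728 0.087 0.680
  outer loop
   vertex 3.7 2.7 3.3
   vertex 2.4 4.2 4.5
   vertex 4.1 1.7 3.0
  endloop
 endfacet
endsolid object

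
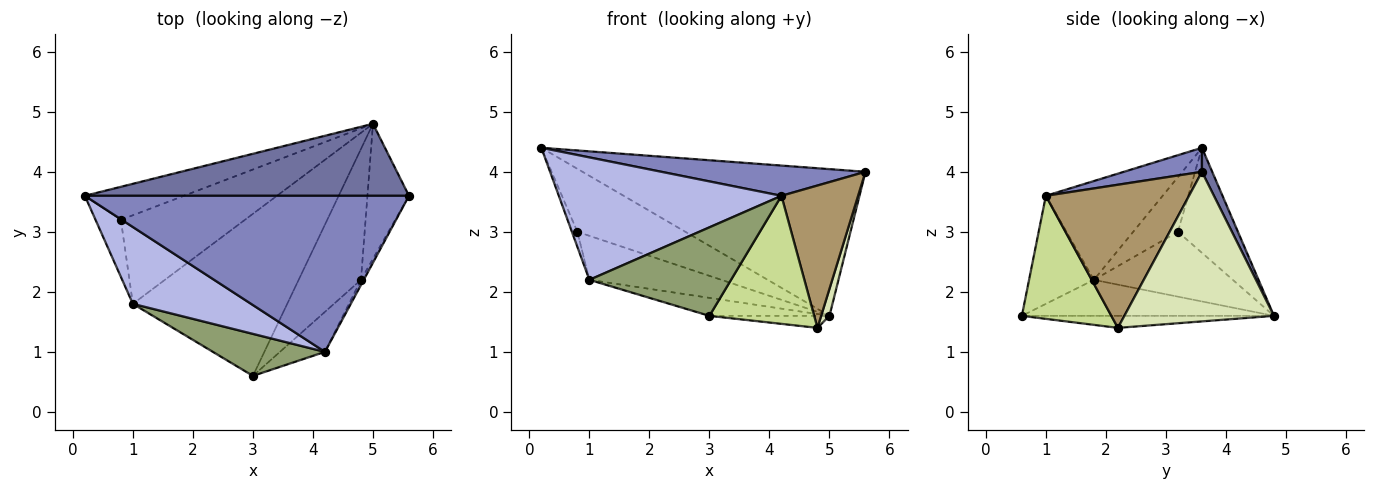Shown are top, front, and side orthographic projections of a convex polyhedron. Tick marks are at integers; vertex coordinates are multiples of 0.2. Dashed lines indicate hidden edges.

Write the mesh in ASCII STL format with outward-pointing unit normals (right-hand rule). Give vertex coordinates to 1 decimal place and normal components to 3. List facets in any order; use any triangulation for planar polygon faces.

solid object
 facet normal 0.033 0.897 0.440
  outer loop
   vertex 5.0 4.8 1.6
   vertex 0.2 3.6 4.4
   vertex 5.6 3.6 4.0
  endloop
 endfacet
 facet normal 0.073 -0.190 0.979
  outer loop
   vertex 4.2 1.0 3.6
   vertex 5.6 3.6 4.0
   vertex 0.2 3.6 4.4
  endloop
 endfacet
 facet normal -0.226 0.108 -0.968
  outer loop
   vertex 1.0 1.8 2.2
   vertex 5.0 4.8 1.6
   vertex 3.0 0.6 1.6
  endloop
 endfacet
 facet normal -0.406 -0.774 0.486
  outer loop
   vertex 1.0 1.8 2.2
   vertex 4.2 1.0 3.6
   vertex 0.2 3.6 4.4
  endloop
 endfacet
 facet normal -0.382 -0.835 0.396
  outer loop
   vertex 1.0 1.8 2.2
   vertex 3.0 0.6 1.6
   vertex 4.2 1.0 3.6
  endloop
 endfacet
 facet normal -0.188 0.090 -0.978
  outer loop
   vertex 4.8 2.2 1.4
   vertex 3.0 0.6 1.6
   vertex 5.0 4.8 1.6
  endloop
 endfacet
 facet normal 0.632 -0.740 -0.231
  outer loop
   vertex 4.8 2.2 1.4
   vertex 4.2 1.0 3.6
   vertex 3.0 0.6 1.6
  endloop
 endfacet
 facet normal 0.962 -0.053 -0.267
  outer loop
   vertex 4.8 2.2 1.4
   vertex 5.0 4.8 1.6
   vertex 5.6 3.6 4.0
  endloop
 endfacet
 facet normal 0.881 -0.472 -0.017
  outer loop
   vertex 4.8 2.2 1.4
   vertex 5.6 3.6 4.0
   vertex 4.2 1.0 3.6
  endloop
 endfacet
 facet normal -0.442 0.795 -0.416
  outer loop
   vertex 0.8 3.2 3.0
   vertex 0.2 3.6 4.4
   vertex 5.0 4.8 1.6
  endloop
 endfacet
 facet normal -0.902 0.110 -0.418
  outer loop
   vertex 0.8 3.2 3.0
   vertex 1.0 1.8 2.2
   vertex 0.2 3.6 4.4
  endloop
 endfacet
 facet normal -0.424 0.403 -0.811
  outer loop
   vertex 0.8 3.2 3.0
   vertex 5.0 4.8 1.6
   vertex 1.0 1.8 2.2
  endloop
 endfacet
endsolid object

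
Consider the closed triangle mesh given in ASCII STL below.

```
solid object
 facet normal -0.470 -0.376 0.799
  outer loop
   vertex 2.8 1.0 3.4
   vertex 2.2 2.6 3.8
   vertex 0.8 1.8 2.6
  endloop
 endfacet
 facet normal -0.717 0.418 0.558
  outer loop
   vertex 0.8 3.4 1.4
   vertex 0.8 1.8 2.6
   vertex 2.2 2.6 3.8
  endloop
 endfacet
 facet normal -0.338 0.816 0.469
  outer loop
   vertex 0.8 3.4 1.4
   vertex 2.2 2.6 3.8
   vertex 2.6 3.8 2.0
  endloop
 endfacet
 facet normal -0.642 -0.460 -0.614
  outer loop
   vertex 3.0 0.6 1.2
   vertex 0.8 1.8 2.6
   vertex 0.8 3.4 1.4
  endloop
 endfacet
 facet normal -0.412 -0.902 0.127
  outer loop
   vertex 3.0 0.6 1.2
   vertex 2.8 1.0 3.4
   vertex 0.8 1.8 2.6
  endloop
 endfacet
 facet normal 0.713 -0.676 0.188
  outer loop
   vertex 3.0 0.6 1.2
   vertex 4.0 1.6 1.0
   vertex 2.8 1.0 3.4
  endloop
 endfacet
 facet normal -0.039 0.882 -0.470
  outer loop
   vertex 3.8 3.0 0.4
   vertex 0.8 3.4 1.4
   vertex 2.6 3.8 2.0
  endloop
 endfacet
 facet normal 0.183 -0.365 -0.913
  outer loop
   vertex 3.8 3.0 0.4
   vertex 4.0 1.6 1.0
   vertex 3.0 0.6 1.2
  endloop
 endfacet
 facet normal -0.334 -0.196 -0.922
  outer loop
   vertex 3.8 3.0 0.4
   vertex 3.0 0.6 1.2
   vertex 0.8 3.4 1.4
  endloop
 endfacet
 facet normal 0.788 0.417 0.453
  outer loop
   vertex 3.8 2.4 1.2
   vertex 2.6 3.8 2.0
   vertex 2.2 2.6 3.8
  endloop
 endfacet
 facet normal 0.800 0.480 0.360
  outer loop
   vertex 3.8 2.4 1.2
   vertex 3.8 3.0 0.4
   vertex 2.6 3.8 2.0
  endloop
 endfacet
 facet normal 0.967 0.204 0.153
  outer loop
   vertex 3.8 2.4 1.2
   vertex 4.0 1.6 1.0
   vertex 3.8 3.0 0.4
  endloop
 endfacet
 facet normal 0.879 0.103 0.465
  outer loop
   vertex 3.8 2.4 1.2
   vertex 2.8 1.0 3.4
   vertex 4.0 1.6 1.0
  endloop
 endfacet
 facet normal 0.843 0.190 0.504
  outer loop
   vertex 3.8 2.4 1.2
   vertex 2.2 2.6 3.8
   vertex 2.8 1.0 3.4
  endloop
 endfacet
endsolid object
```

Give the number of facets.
14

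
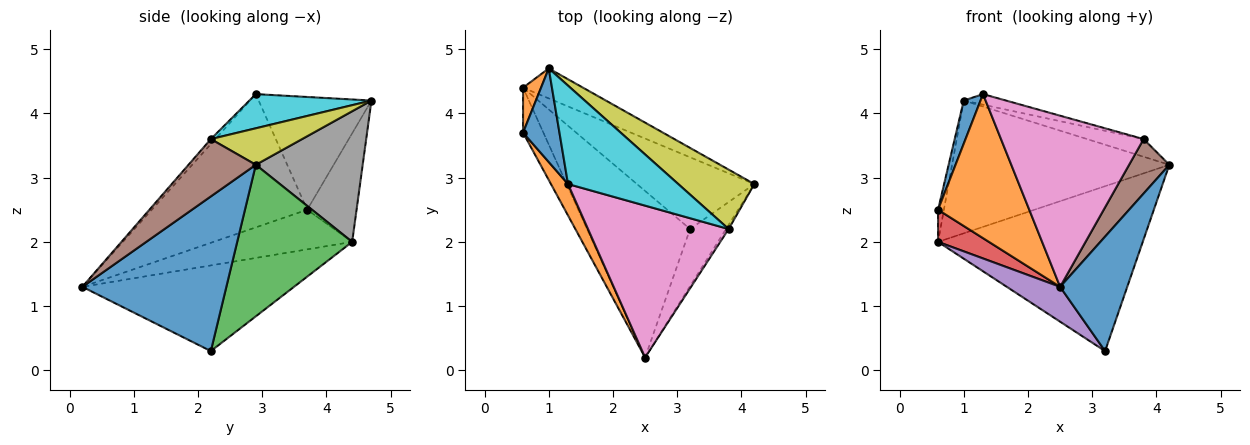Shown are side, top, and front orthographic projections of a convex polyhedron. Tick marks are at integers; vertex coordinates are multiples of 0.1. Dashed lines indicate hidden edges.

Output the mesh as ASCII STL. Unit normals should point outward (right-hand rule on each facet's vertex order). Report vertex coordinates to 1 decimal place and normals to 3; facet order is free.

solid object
 facet normal 0.887 -0.413 -0.206
  outer loop
   vertex 3.2 2.2 0.3
   vertex 4.2 2.9 3.2
   vertex 2.5 0.2 1.3
  endloop
 endfacet
 facet normal -0.857 -0.503 0.110
  outer loop
   vertex 1.3 2.9 4.3
   vertex 0.6 3.7 2.5
   vertex 2.5 0.2 1.3
  endloop
 endfacet
 facet normal 0.458 0.815 -0.355
  outer loop
   vertex 0.6 4.4 2.0
   vertex 4.2 2.9 3.2
   vertex 3.2 2.2 0.3
  endloop
 endfacet
 facet normal -0.846 -0.310 -0.434
  outer loop
   vertex 0.6 4.4 2.0
   vertex 2.5 0.2 1.3
   vertex 0.6 3.7 2.5
  endloop
 endfacet
 facet normal -0.631 -0.159 -0.759
  outer loop
   vertex 0.6 4.4 2.0
   vertex 3.2 2.2 0.3
   vertex 2.5 0.2 1.3
  endloop
 endfacet
 facet normal 0.858 -0.513 -0.039
  outer loop
   vertex 3.8 2.2 3.6
   vertex 2.5 0.2 1.3
   vertex 4.2 2.9 3.2
  endloop
 endfacet
 facet normal -0.024 -0.748 0.664
  outer loop
   vertex 3.8 2.2 3.6
   vertex 1.3 2.9 4.3
   vertex 2.5 0.2 1.3
  endloop
 endfacet
 facet normal 0.433 0.879 -0.199
  outer loop
   vertex 1.0 4.7 4.2
   vertex 4.2 2.9 3.2
   vertex 0.6 4.4 2.0
  endloop
 endfacet
 facet normal 0.418 0.259 0.871
  outer loop
   vertex 1.0 4.7 4.2
   vertex 3.8 2.2 3.6
   vertex 4.2 2.9 3.2
  endloop
 endfacet
 facet normal 0.295 0.102 0.950
  outer loop
   vertex 1.0 4.7 4.2
   vertex 1.3 2.9 4.3
   vertex 3.8 2.2 3.6
  endloop
 endfacet
 facet normal -0.942 -0.140 0.304
  outer loop
   vertex 1.0 4.7 4.2
   vertex 0.6 3.7 2.5
   vertex 1.3 2.9 4.3
  endloop
 endfacet
 facet normal -0.980 0.116 0.162
  outer loop
   vertex 1.0 4.7 4.2
   vertex 0.6 4.4 2.0
   vertex 0.6 3.7 2.5
  endloop
 endfacet
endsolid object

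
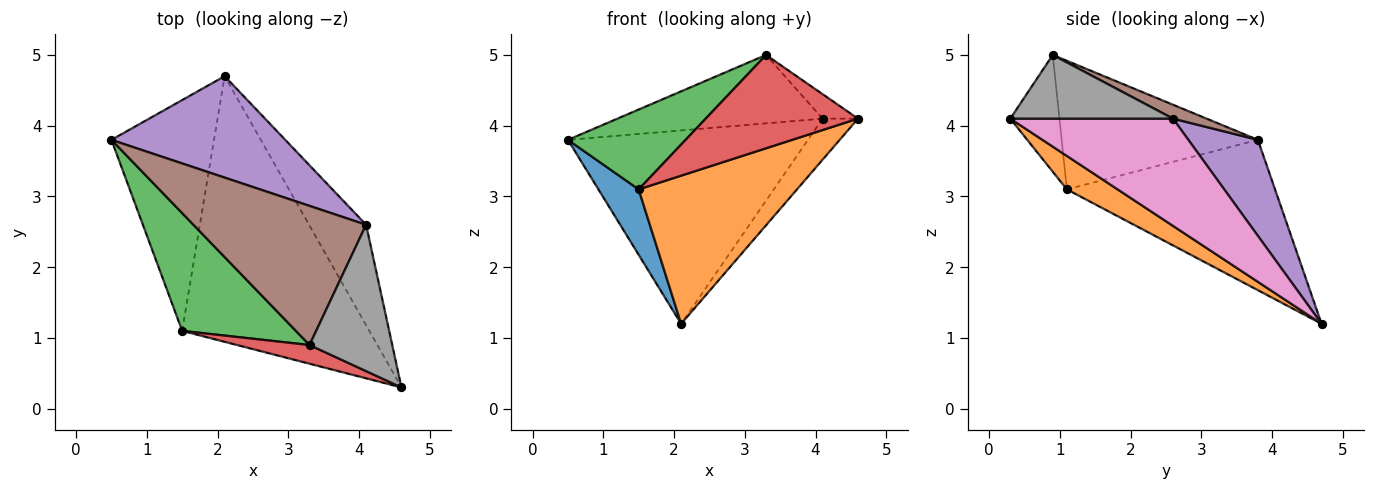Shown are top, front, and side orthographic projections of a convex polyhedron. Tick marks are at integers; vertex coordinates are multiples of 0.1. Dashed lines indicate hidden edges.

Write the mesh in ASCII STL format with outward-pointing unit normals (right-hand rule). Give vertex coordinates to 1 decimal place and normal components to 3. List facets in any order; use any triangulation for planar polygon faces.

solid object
 facet normal -0.816 -0.158 -0.557
  outer loop
   vertex 1.5 1.1 3.1
   vertex 0.5 3.8 3.8
   vertex 2.1 4.7 1.2
  endloop
 endfacet
 facet normal 0.154 -0.481 -0.863
  outer loop
   vertex 1.5 1.1 3.1
   vertex 2.1 4.7 1.2
   vertex 4.6 0.3 4.1
  endloop
 endfacet
 facet normal -0.683 -0.410 0.604
  outer loop
   vertex 1.5 1.1 3.1
   vertex 3.3 0.9 5.0
   vertex 0.5 3.8 3.8
  endloop
 endfacet
 facet normal -0.302 -0.935 0.187
  outer loop
   vertex 1.5 1.1 3.1
   vertex 4.6 0.3 4.1
   vertex 3.3 0.9 5.0
  endloop
 endfacet
 facet normal 0.248 0.858 0.450
  outer loop
   vertex 4.1 2.6 4.1
   vertex 2.1 4.7 1.2
   vertex 0.5 3.8 3.8
  endloop
 endfacet
 facet normal 0.072 0.440 0.895
  outer loop
   vertex 4.1 2.6 4.1
   vertex 0.5 3.8 3.8
   vertex 3.3 0.9 5.0
  endloop
 endfacet
 facet normal 0.867 0.188 -0.461
  outer loop
   vertex 4.1 2.6 4.1
   vertex 4.6 0.3 4.1
   vertex 2.1 4.7 1.2
  endloop
 endfacet
 facet normal 0.605 0.131 0.786
  outer loop
   vertex 4.1 2.6 4.1
   vertex 3.3 0.9 5.0
   vertex 4.6 0.3 4.1
  endloop
 endfacet
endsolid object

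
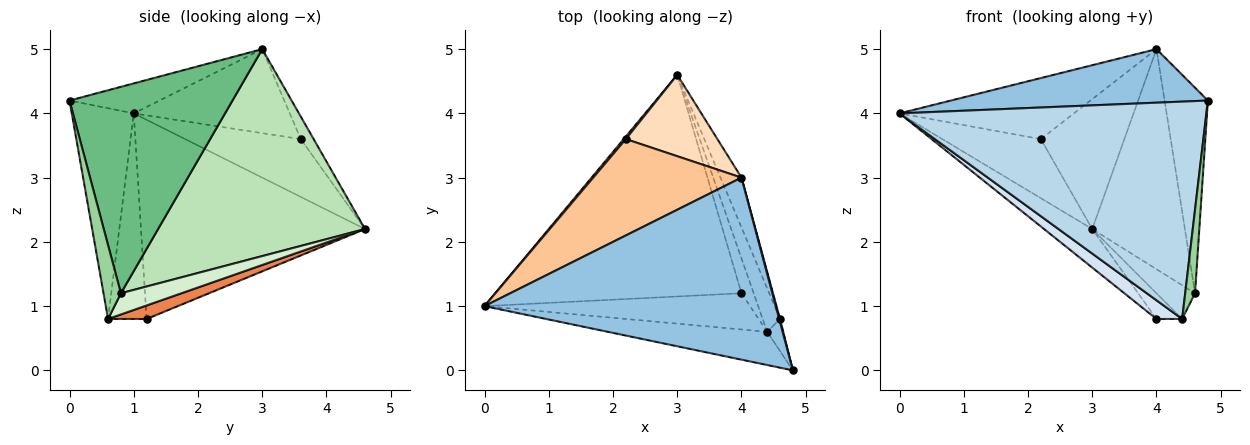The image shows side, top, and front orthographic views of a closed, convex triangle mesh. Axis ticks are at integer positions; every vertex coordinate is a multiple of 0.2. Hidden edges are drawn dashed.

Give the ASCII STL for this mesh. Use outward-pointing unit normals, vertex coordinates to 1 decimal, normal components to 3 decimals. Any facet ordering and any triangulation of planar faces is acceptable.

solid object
 facet normal -0.623 0.134 -0.771
  outer loop
   vertex 4.0 1.2 0.8
   vertex 0.0 1.0 4.0
   vertex 3.0 4.6 2.2
  endloop
 endfacet
 facet normal -0.098 -0.281 0.955
  outer loop
   vertex 4.0 3.0 5.0
   vertex 0.0 1.0 4.0
   vertex 4.8 0.0 4.2
  endloop
 endfacet
 facet normal -0.196 -0.969 -0.148
  outer loop
   vertex 4.4 0.6 0.8
   vertex 4.8 0.0 4.2
   vertex 0.0 1.0 4.0
  endloop
 endfacet
 facet normal -0.567 -0.378 -0.732
  outer loop
   vertex 4.4 0.6 0.8
   vertex 0.0 1.0 4.0
   vertex 4.0 1.2 0.8
  endloop
 endfacet
 facet normal 0.665 0.443 -0.601
  outer loop
   vertex 4.4 0.6 0.8
   vertex 4.0 1.2 0.8
   vertex 3.0 4.6 2.2
  endloop
 endfacet
 facet normal -0.761 0.648 0.028
  outer loop
   vertex 2.2 3.6 3.6
   vertex 3.0 4.6 2.2
   vertex 0.0 1.0 4.0
  endloop
 endfacet
 facet normal -0.432 0.483 0.762
  outer loop
   vertex 2.2 3.6 3.6
   vertex 0.0 1.0 4.0
   vertex 4.0 3.0 5.0
  endloop
 endfacet
 facet normal -0.129 0.840 0.526
  outer loop
   vertex 2.2 3.6 3.6
   vertex 4.0 3.0 5.0
   vertex 3.0 4.6 2.2
  endloop
 endfacet
 facet normal 0.966 0.257 0.004
  outer loop
   vertex 4.6 0.8 1.2
   vertex 4.0 3.0 5.0
   vertex 4.8 0.0 4.2
  endloop
 endfacet
 facet normal 0.855 -0.483 -0.186
  outer loop
   vertex 4.6 0.8 1.2
   vertex 4.8 0.0 4.2
   vertex 4.4 0.6 0.8
  endloop
 endfacet
 facet normal 0.909 0.407 -0.092
  outer loop
   vertex 4.6 0.8 1.2
   vertex 3.0 4.6 2.2
   vertex 4.0 3.0 5.0
  endloop
 endfacet
 facet normal 0.694 0.442 -0.568
  outer loop
   vertex 4.6 0.8 1.2
   vertex 4.4 0.6 0.8
   vertex 3.0 4.6 2.2
  endloop
 endfacet
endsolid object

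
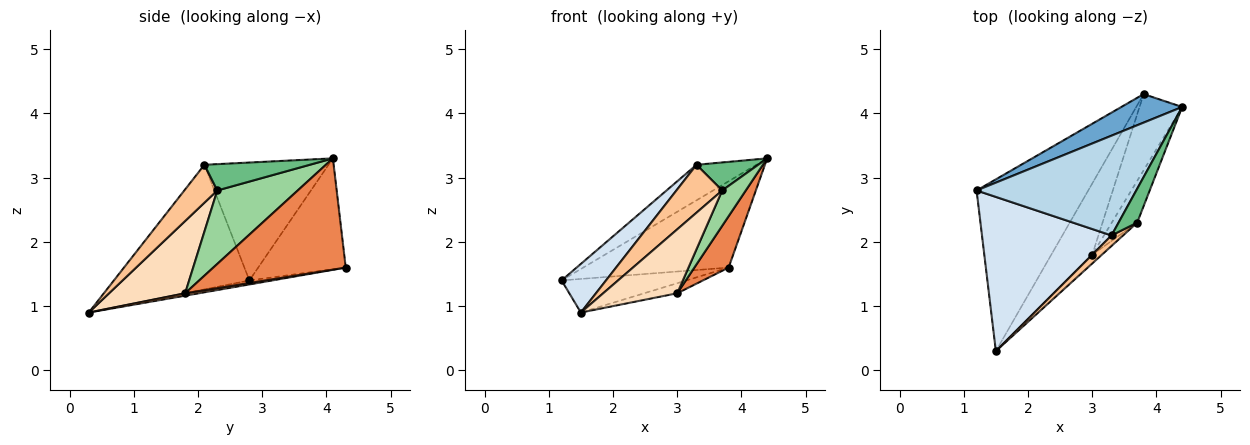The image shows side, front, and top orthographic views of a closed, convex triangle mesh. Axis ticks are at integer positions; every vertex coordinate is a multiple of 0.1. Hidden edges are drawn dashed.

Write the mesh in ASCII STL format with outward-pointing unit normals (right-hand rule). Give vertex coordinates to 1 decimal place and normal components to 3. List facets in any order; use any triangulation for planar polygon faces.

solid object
 facet normal -0.496 0.824 0.272
  outer loop
   vertex 3.8 4.3 1.6
   vertex 1.2 2.8 1.4
   vertex 4.4 4.1 3.3
  endloop
 endfacet
 facet normal -0.035 0.192 -0.981
  outer loop
   vertex 3.8 4.3 1.6
   vertex 1.5 0.3 0.9
   vertex 1.2 2.8 1.4
  endloop
 endfacet
 facet normal -0.571 0.275 0.773
  outer loop
   vertex 3.3 2.1 3.2
   vertex 4.4 4.1 3.3
   vertex 1.2 2.8 1.4
  endloop
 endfacet
 facet normal -0.676 -0.222 0.703
  outer loop
   vertex 3.3 2.1 3.2
   vertex 1.2 2.8 1.4
   vertex 1.5 0.3 0.9
  endloop
 endfacet
 facet normal 0.908 -0.235 -0.348
  outer loop
   vertex 3.0 1.8 1.2
   vertex 3.8 4.3 1.6
   vertex 4.4 4.1 3.3
  endloop
 endfacet
 facet normal 0.058 0.140 -0.989
  outer loop
   vertex 3.0 1.8 1.2
   vertex 1.5 0.3 0.9
   vertex 3.8 4.3 1.6
  endloop
 endfacet
 facet normal 0.575 -0.799 0.175
  outer loop
   vertex 3.7 2.3 2.8
   vertex 3.3 2.1 3.2
   vertex 1.5 0.3 0.9
  endloop
 endfacet
 facet normal 0.713 -0.694 -0.095
  outer loop
   vertex 3.7 2.3 2.8
   vertex 1.5 0.3 0.9
   vertex 3.0 1.8 1.2
  endloop
 endfacet
 facet normal 0.737 -0.431 0.521
  outer loop
   vertex 3.7 2.3 2.8
   vertex 4.4 4.1 3.3
   vertex 3.3 2.1 3.2
  endloop
 endfacet
 facet normal 0.911 -0.267 -0.315
  outer loop
   vertex 3.7 2.3 2.8
   vertex 3.0 1.8 1.2
   vertex 4.4 4.1 3.3
  endloop
 endfacet
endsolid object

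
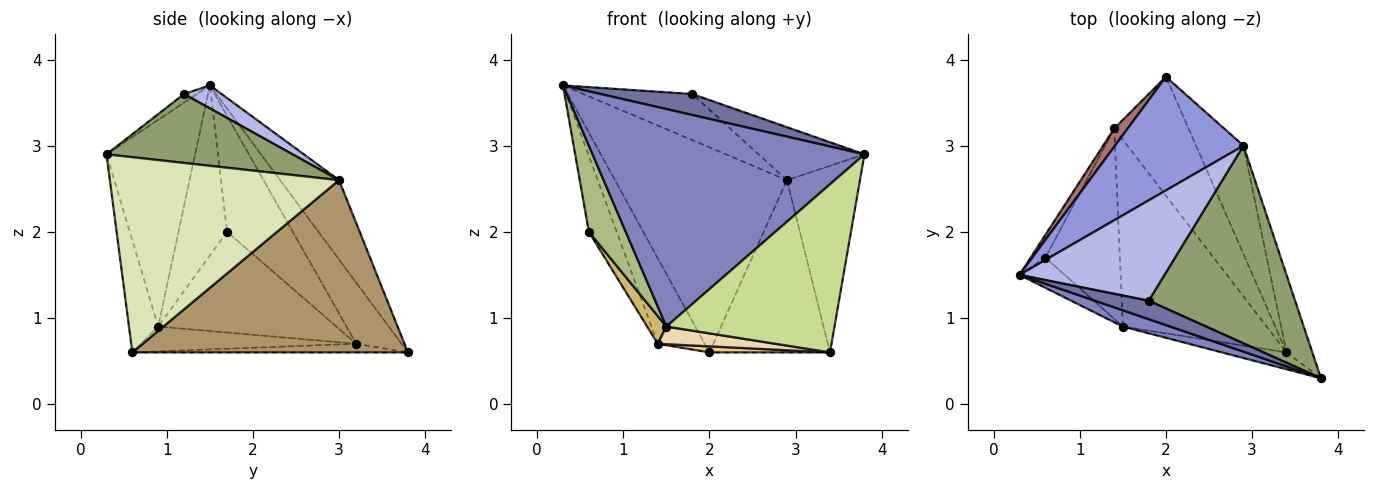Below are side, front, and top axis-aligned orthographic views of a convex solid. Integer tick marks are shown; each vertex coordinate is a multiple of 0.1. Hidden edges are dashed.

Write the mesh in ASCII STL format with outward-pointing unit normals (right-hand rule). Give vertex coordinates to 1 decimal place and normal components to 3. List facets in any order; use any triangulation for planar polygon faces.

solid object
 facet normal -0.105 -0.746 0.658
  outer loop
   vertex 1.8 1.2 3.6
   vertex 0.3 1.5 3.7
   vertex 3.8 0.3 2.9
  endloop
 endfacet
 facet normal -0.309 -0.948 0.071
  outer loop
   vertex 1.5 0.9 0.9
   vertex 3.8 0.3 2.9
   vertex 0.3 1.5 3.7
  endloop
 endfacet
 facet normal -0.287 0.838 0.464
  outer loop
   vertex 2.9 3.0 2.6
   vertex 2.0 3.8 0.6
   vertex 0.3 1.5 3.7
  endloop
 endfacet
 facet normal 0.143 0.413 0.900
  outer loop
   vertex 2.9 3.0 2.6
   vertex 0.3 1.5 3.7
   vertex 1.8 1.2 3.6
  endloop
 endfacet
 facet normal 0.414 0.236 0.879
  outer loop
   vertex 2.9 3.0 2.6
   vertex 1.8 1.2 3.6
   vertex 3.8 0.3 2.9
  endloop
 endfacet
 facet normal -0.779 -0.592 -0.207
  outer loop
   vertex 0.6 1.7 2.0
   vertex 1.5 0.9 0.9
   vertex 0.3 1.5 3.7
  endloop
 endfacet
 facet normal -0.170 -0.980 -0.098
  outer loop
   vertex 3.4 0.6 0.6
   vertex 3.8 0.3 2.9
   vertex 1.5 0.9 0.9
  endloop
 endfacet
 facet normal 0.945 0.301 -0.125
  outer loop
   vertex 3.4 0.6 0.6
   vertex 2.9 3.0 2.6
   vertex 3.8 0.3 2.9
  endloop
 endfacet
 facet normal 0.888 0.389 -0.244
  outer loop
   vertex 3.4 0.6 0.6
   vertex 2.0 3.8 0.6
   vertex 2.9 3.0 2.6
  endloop
 endfacet
 facet normal -0.801 -0.086 -0.593
  outer loop
   vertex 1.4 3.2 0.7
   vertex 1.5 0.9 0.9
   vertex 0.6 1.7 2.0
  endloop
 endfacet
 facet normal -0.115 -0.050 -0.992
  outer loop
   vertex 1.4 3.2 0.7
   vertex 2.0 3.8 0.6
   vertex 3.4 0.6 0.6
  endloop
 endfacet
 facet normal -0.170 -0.093 -0.981
  outer loop
   vertex 1.4 3.2 0.7
   vertex 3.4 0.6 0.6
   vertex 1.5 0.9 0.9
  endloop
 endfacet
 facet normal -0.686 0.711 0.152
  outer loop
   vertex 1.4 3.2 0.7
   vertex 0.3 1.5 3.7
   vertex 2.0 3.8 0.6
  endloop
 endfacet
 facet normal -0.915 0.387 -0.116
  outer loop
   vertex 1.4 3.2 0.7
   vertex 0.6 1.7 2.0
   vertex 0.3 1.5 3.7
  endloop
 endfacet
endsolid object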